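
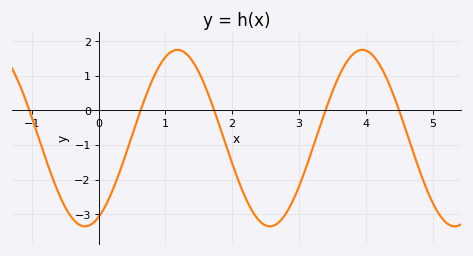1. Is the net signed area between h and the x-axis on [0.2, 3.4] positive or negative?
negative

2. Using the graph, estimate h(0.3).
-1.9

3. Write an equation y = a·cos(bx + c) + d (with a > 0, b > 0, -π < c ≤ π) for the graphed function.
y = 2.55cos(2.3x - 2.7) - 0.8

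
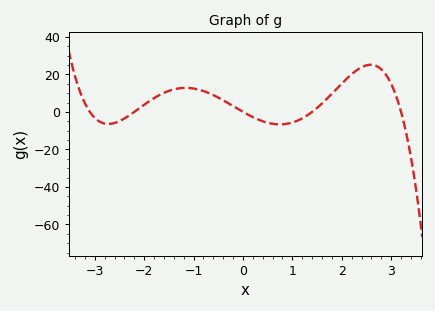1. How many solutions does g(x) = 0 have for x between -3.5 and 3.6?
5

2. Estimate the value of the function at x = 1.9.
12.4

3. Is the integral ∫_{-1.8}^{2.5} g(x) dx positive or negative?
positive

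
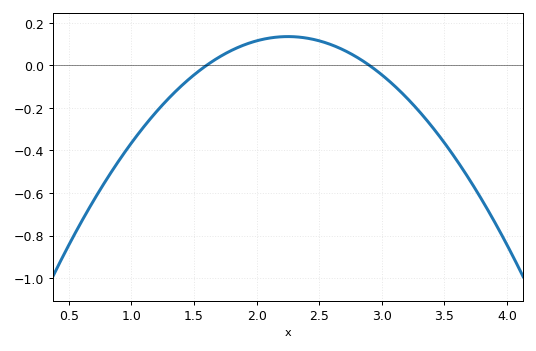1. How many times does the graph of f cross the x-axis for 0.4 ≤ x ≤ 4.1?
2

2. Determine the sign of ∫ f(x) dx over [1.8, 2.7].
positive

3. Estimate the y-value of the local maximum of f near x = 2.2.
0.14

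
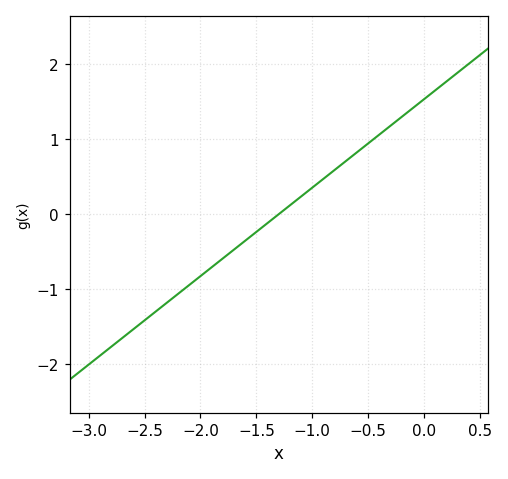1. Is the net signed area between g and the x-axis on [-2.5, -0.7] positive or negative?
negative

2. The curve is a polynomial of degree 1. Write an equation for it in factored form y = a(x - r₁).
y = 1.18(x + 1.3)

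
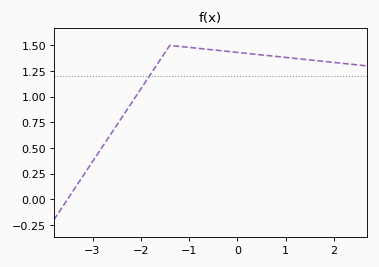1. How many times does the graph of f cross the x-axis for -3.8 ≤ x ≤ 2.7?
1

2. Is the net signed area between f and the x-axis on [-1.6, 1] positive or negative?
positive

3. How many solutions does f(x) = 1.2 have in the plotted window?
1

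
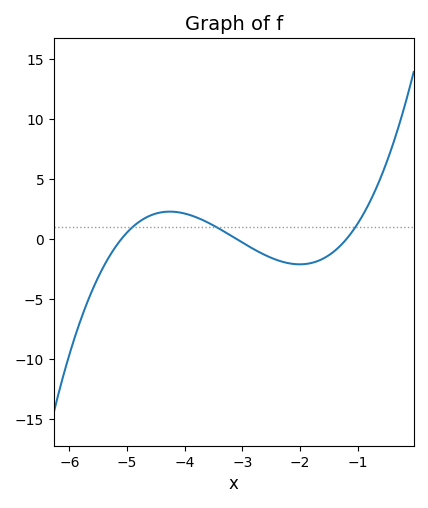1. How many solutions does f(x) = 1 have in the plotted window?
3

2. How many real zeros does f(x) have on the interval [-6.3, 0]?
3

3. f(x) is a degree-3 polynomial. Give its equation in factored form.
y = 0.77(x + 5.1)(x + 3.1)(x + 1.2)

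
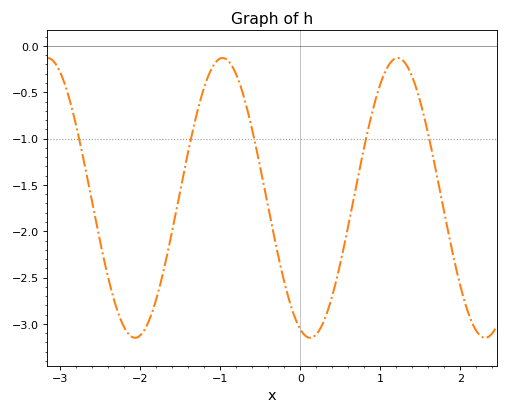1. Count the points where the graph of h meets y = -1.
5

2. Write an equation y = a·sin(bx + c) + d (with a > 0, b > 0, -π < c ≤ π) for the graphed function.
y = 1.51sin(2.9x - 1.9) - 1.64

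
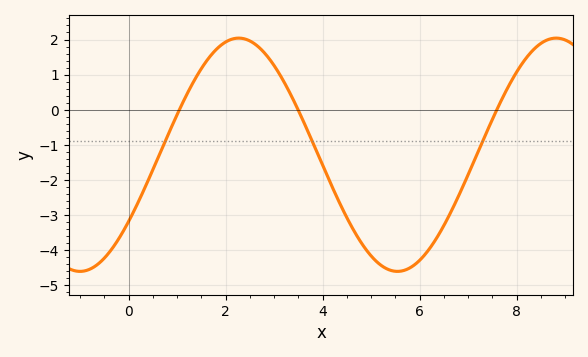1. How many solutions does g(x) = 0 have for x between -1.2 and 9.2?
3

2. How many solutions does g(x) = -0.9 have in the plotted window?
3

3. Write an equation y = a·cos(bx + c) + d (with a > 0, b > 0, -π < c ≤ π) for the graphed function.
y = 3.32cos(0.96x - 2.18) - 1.28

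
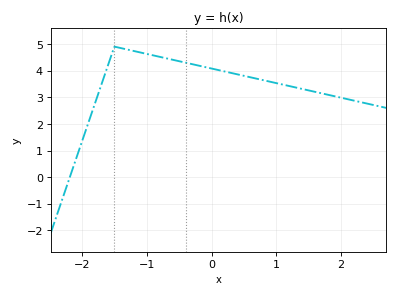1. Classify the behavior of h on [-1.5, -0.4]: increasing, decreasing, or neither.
decreasing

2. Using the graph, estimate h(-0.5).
4.4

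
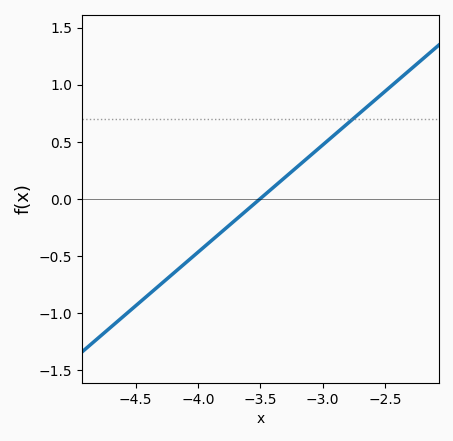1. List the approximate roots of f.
-3.5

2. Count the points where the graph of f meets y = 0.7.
1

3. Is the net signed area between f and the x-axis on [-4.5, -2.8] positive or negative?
negative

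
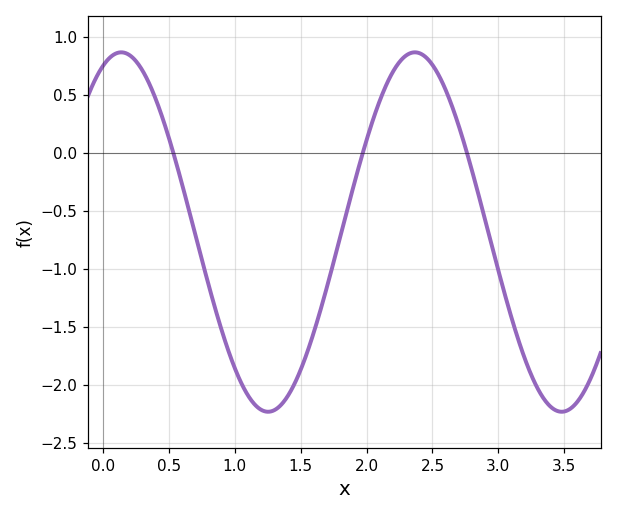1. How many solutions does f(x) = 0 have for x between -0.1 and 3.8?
3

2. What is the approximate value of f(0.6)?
-0.268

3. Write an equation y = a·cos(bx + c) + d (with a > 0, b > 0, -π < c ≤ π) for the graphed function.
y = 1.55cos(2.82x - 0.39) - 0.68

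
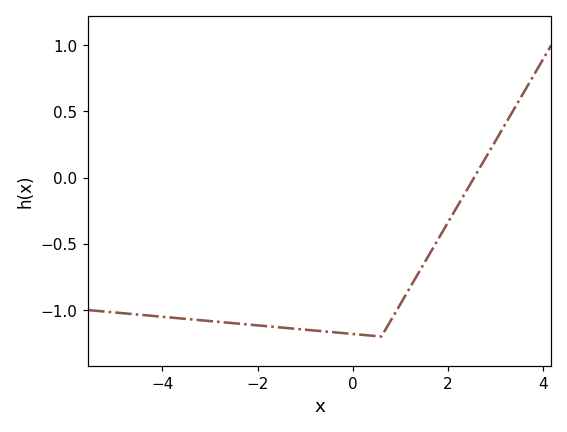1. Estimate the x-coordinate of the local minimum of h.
0.6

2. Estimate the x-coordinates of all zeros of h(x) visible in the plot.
2.6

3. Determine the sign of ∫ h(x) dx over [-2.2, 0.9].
negative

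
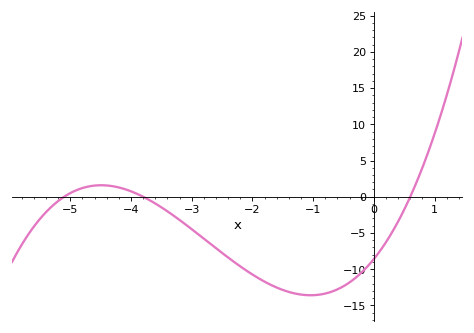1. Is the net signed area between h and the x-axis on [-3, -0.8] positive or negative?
negative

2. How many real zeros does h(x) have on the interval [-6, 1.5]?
3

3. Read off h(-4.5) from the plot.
1.59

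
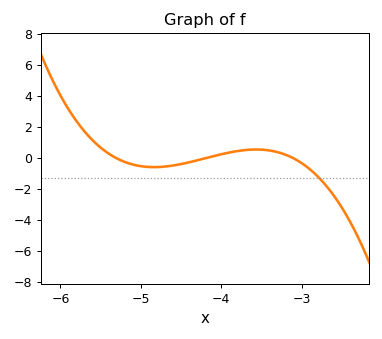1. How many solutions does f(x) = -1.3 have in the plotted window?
1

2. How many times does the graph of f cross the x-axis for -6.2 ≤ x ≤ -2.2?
3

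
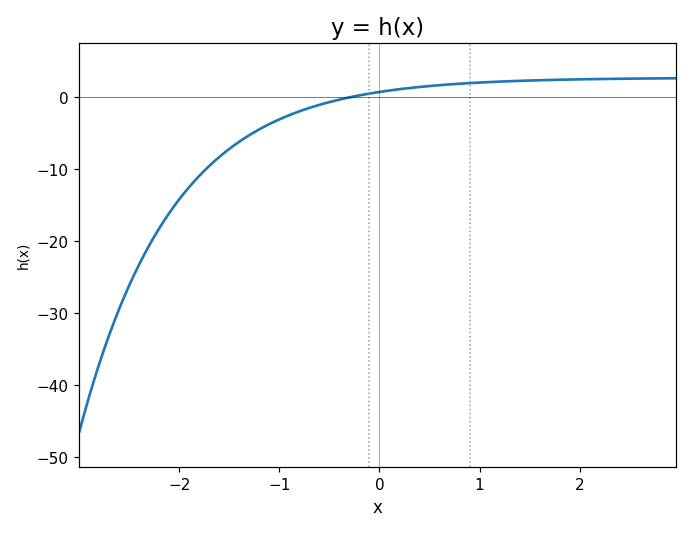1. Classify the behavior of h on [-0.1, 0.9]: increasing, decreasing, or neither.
increasing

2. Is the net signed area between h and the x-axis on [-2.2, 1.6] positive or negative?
negative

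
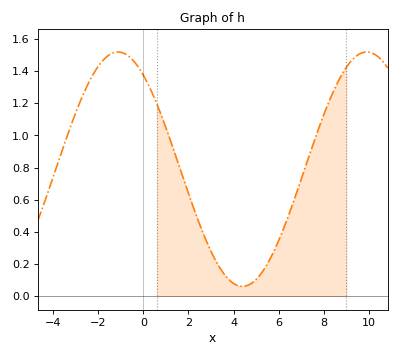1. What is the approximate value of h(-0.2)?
1.42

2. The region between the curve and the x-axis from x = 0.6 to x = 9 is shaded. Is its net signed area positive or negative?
positive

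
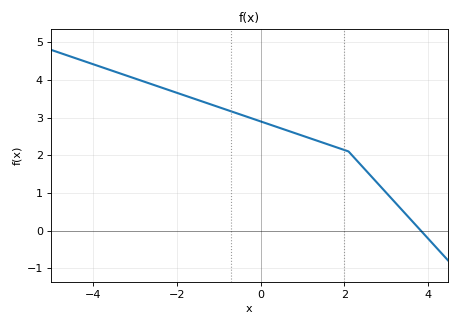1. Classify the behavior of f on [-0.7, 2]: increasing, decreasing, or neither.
decreasing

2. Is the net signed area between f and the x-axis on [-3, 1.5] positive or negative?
positive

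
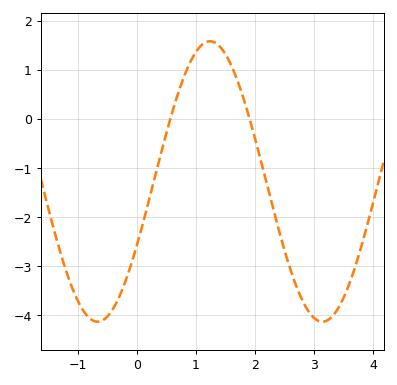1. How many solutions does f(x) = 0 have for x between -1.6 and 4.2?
2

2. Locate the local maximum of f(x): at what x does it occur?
1.2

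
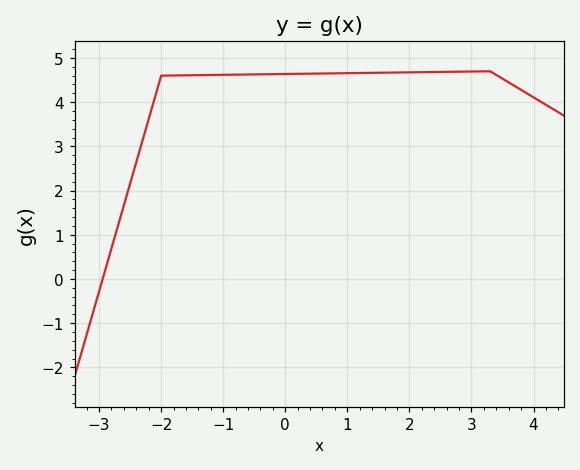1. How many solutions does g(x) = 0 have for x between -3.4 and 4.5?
1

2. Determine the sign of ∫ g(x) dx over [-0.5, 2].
positive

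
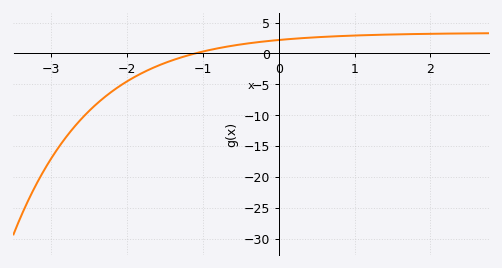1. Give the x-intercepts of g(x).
-1.1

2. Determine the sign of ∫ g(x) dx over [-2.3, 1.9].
positive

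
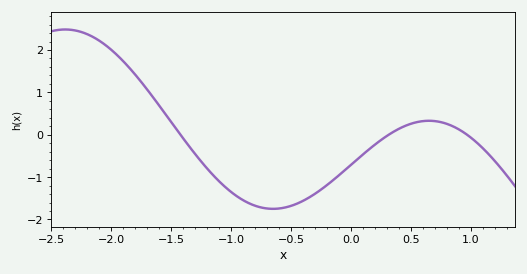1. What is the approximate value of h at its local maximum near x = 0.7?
0.3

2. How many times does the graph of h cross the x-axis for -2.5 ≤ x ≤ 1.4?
3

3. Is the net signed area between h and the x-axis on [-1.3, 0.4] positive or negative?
negative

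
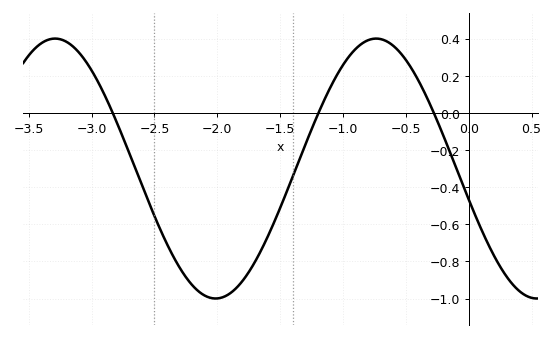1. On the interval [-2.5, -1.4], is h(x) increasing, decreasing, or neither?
neither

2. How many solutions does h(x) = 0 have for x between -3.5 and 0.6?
3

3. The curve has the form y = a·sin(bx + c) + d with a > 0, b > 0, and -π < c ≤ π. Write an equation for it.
y = 0.7sin(2.5x - 2.9) - 0.3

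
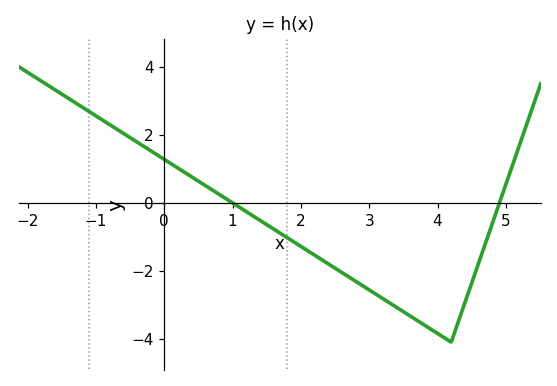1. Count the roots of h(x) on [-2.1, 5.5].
2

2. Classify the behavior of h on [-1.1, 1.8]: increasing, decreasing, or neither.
decreasing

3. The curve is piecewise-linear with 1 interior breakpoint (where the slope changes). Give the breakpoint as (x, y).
(4.2, -4.1)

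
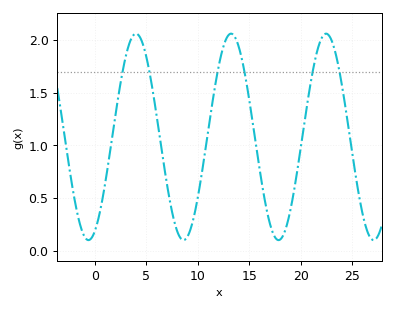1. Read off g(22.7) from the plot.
2.05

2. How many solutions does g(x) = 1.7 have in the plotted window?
6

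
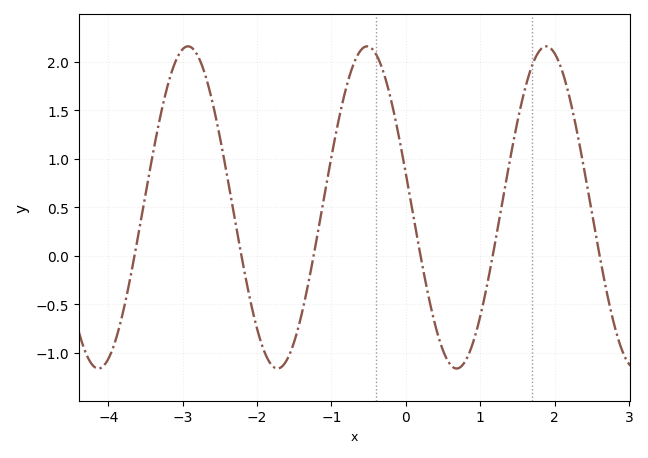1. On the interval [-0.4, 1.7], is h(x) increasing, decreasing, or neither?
neither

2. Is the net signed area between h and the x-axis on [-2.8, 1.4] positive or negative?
positive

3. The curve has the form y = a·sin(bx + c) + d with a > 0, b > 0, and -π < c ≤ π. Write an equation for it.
y = 1.66sin(2.6x + 2.9) + 0.5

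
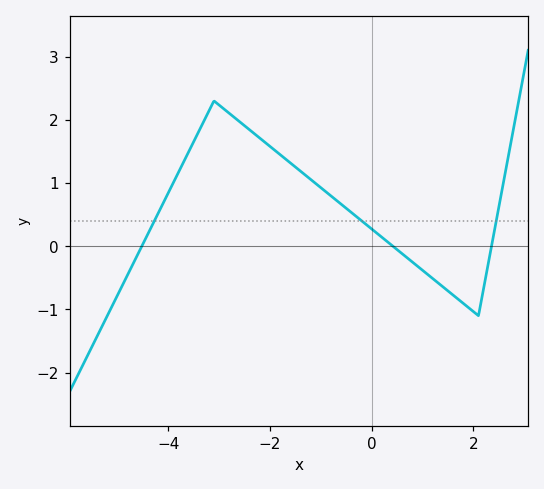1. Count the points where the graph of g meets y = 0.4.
3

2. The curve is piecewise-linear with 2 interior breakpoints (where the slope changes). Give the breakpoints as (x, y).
(-3.1, 2.3); (2.1, -1.1)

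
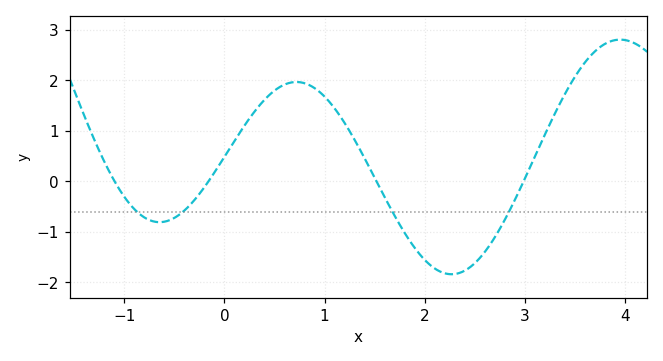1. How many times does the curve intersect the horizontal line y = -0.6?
4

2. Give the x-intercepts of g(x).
-1.1, -0.158, 1.52, 2.99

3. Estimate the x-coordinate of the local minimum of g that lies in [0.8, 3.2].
2.27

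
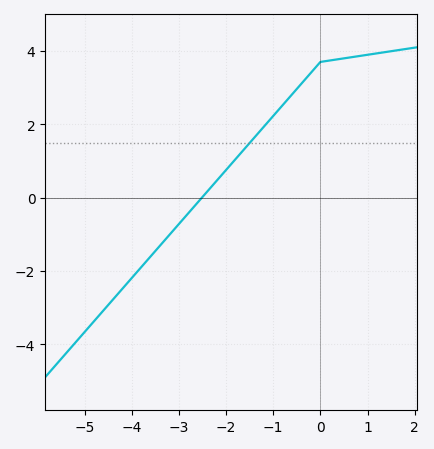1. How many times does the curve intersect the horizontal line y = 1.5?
1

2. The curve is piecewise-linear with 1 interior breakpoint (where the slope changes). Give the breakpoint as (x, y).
(0, 3.7)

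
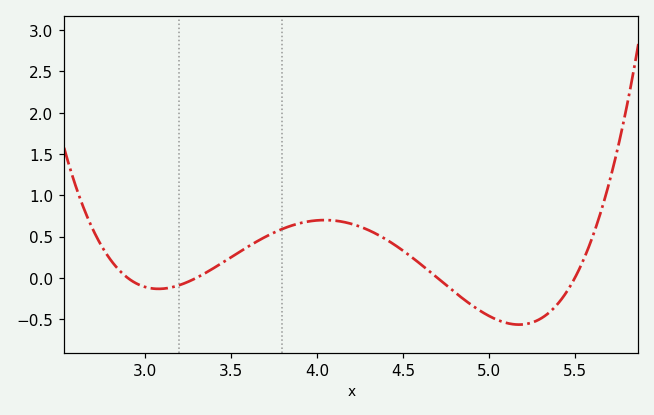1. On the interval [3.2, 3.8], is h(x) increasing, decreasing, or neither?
increasing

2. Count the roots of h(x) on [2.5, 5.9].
4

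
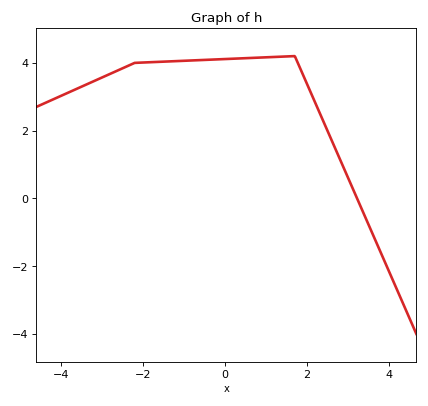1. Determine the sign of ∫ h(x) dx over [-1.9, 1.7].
positive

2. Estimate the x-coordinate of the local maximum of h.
1.6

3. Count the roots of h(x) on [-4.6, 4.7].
1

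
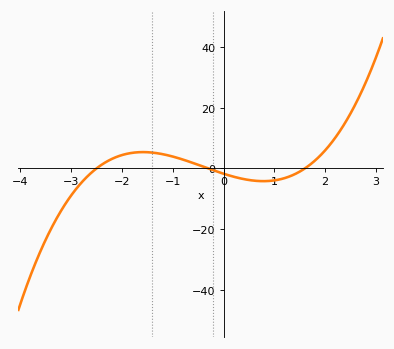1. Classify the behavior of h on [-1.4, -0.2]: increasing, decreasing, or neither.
decreasing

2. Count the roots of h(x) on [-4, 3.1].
3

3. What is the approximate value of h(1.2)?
-4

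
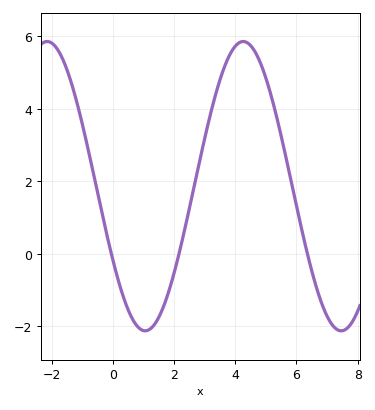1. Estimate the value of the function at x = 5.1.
4.58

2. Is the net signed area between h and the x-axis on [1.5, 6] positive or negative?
positive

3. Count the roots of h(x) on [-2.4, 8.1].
3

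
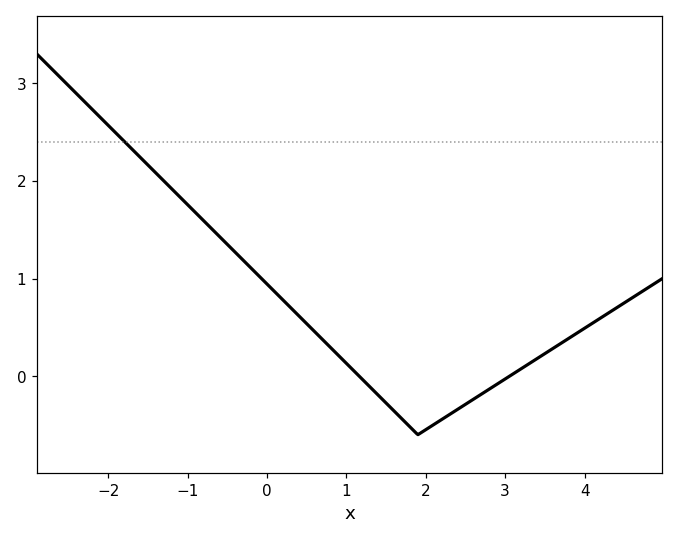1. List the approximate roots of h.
1.16, 3.05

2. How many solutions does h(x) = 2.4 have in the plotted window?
1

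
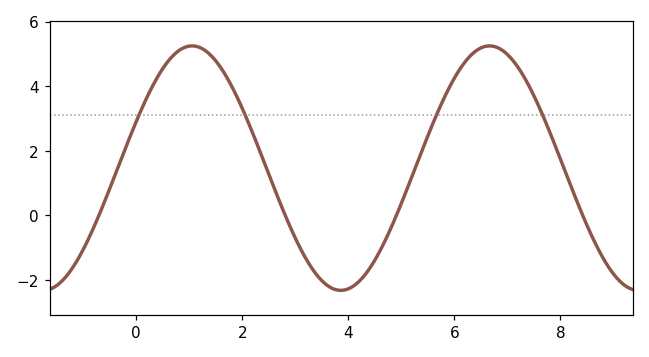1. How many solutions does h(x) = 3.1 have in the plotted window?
4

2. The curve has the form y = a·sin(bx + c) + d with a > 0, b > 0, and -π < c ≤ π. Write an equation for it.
y = 3.79sin(1.12x + 0.39) + 1.46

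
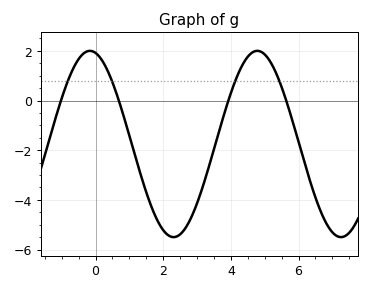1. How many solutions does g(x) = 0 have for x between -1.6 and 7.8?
4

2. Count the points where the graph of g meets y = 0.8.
4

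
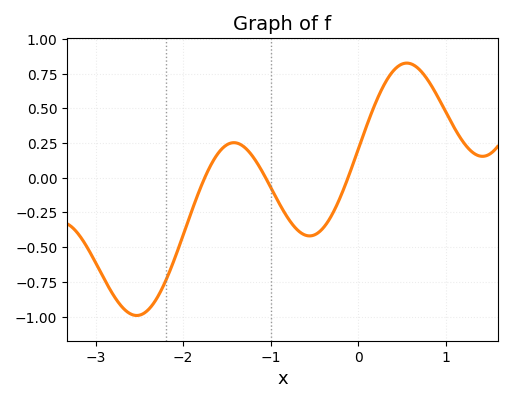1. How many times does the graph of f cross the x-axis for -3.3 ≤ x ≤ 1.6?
3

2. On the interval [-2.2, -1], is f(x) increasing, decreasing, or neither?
neither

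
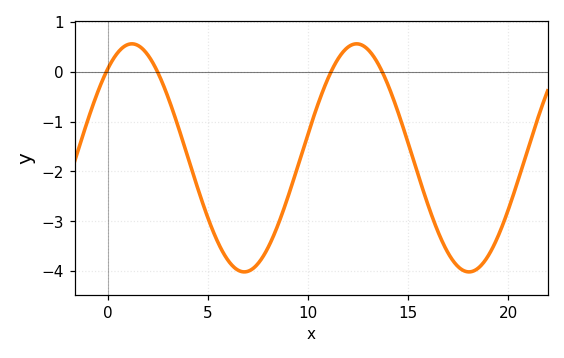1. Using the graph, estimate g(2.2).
0.221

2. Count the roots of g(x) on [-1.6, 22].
4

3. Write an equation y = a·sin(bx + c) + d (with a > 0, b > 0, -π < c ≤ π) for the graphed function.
y = 2.29sin(0.56x + 0.89) - 1.73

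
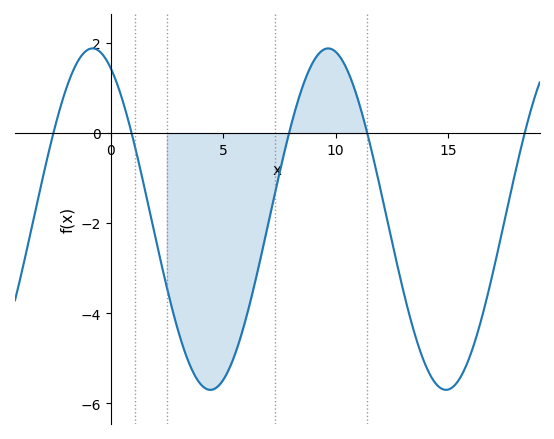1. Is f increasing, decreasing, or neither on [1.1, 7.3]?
neither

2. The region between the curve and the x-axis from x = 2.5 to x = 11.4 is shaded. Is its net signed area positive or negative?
negative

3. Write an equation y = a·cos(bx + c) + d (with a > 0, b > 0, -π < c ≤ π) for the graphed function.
y = 3.79cos(0.6x + 0.48) - 1.91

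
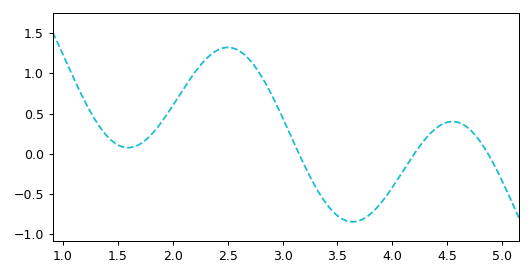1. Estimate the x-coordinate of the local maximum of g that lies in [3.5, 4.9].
4.5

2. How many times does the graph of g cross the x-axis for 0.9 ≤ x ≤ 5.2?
3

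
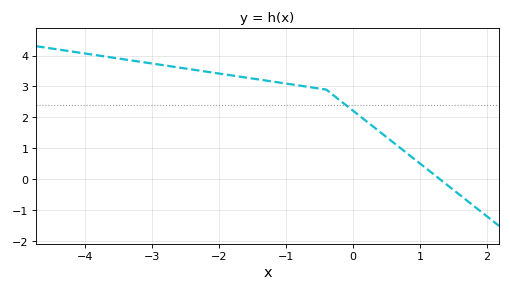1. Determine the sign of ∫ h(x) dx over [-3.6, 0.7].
positive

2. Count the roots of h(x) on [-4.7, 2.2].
1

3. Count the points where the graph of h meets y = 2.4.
1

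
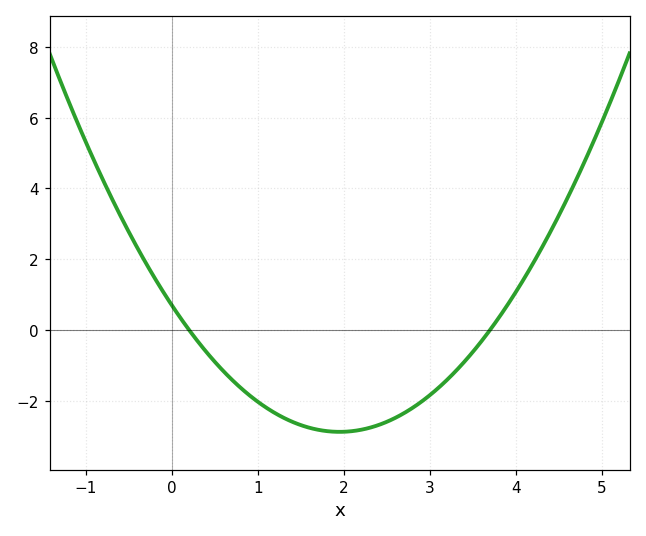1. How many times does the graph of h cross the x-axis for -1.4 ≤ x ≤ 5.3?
2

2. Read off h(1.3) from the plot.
-2.4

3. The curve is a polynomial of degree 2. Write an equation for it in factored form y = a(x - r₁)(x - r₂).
y = 0.94(x - 0.2)(x - 3.7)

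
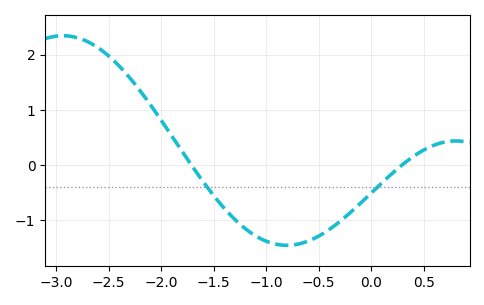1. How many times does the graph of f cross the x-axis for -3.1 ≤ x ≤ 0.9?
2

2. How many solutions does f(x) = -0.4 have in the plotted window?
2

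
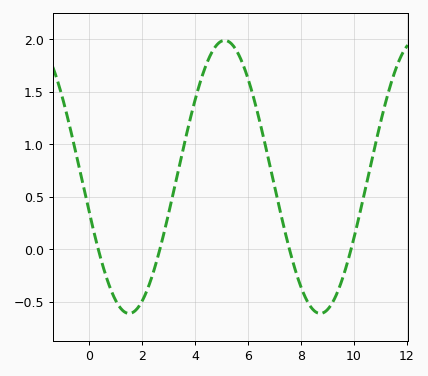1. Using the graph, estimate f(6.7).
0.95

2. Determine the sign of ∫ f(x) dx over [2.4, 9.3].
positive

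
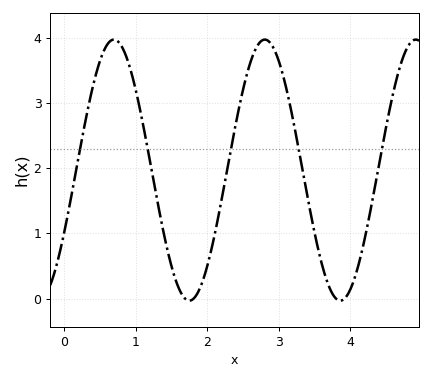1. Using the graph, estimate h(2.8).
3.97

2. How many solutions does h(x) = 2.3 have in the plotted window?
5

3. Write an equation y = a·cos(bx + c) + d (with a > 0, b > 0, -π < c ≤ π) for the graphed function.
y = 2cos(2.98x - 2.08) + 1.97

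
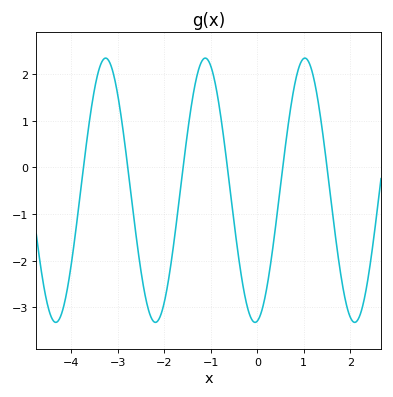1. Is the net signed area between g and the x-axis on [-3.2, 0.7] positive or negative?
negative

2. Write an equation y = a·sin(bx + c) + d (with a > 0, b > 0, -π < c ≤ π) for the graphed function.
y = 2.83sin(2.93x - 1.43) - 0.49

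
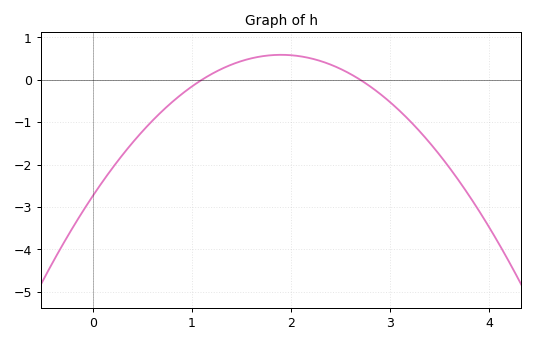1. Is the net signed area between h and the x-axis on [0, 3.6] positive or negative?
negative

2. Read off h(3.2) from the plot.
-1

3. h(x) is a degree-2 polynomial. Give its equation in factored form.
y = -0.92(x - 1.1)(x - 2.7)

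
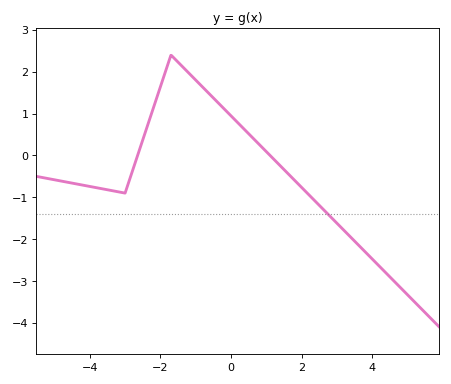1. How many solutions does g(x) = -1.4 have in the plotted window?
1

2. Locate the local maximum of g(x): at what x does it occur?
-1.7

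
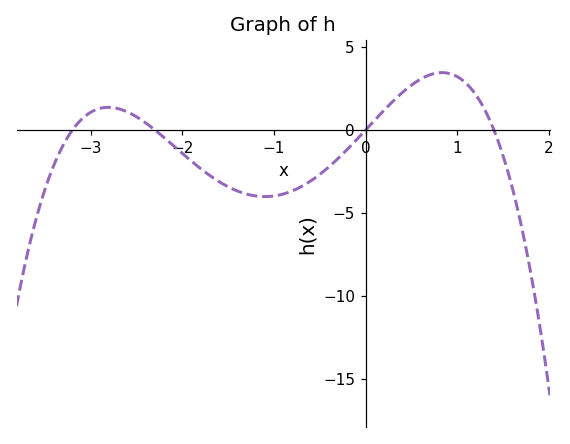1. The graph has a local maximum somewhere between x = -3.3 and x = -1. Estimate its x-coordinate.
-2.81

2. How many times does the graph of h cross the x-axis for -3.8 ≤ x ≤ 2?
4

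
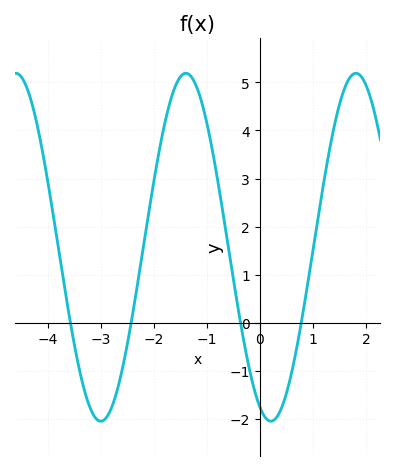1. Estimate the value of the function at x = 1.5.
4.5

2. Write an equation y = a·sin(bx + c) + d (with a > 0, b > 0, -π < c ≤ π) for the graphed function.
y = 3.62sin(2x - 2) + 1.57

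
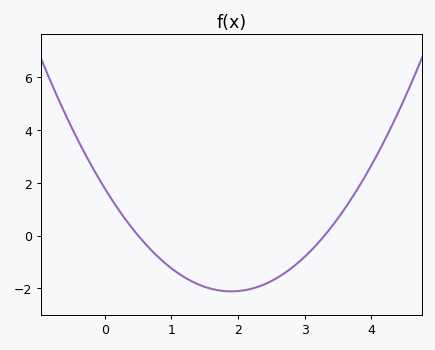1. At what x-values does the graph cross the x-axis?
0.5, 3.3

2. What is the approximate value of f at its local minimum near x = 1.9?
-2.2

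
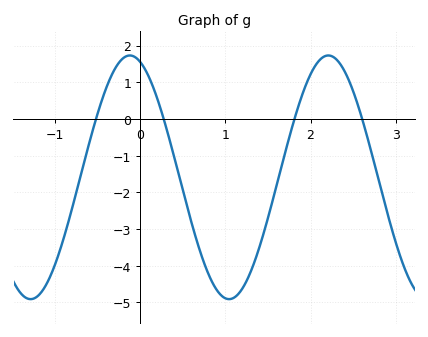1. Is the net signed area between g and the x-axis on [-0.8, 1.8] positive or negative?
negative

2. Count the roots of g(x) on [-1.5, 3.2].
4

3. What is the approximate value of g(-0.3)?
1.34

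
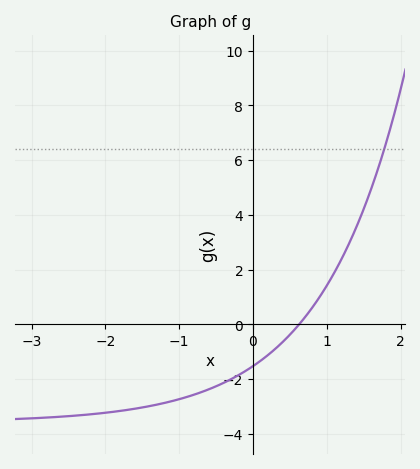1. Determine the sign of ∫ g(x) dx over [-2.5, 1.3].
negative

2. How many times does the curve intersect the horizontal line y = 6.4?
1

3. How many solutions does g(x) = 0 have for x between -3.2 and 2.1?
1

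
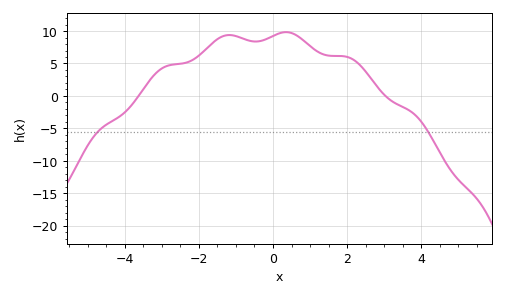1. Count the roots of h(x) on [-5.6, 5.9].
2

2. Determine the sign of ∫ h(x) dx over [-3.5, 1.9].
positive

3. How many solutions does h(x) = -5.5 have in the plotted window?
2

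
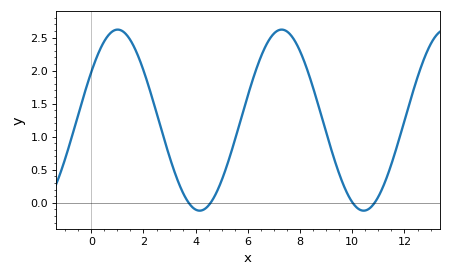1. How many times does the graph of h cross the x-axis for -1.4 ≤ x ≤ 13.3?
4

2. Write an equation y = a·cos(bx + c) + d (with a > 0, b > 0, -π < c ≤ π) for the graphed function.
y = 1.37cos(1x - 1) + 1.25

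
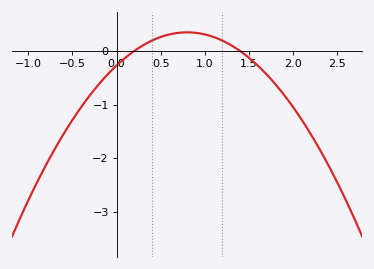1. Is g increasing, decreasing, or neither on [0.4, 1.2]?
neither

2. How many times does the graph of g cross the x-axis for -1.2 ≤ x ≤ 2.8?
2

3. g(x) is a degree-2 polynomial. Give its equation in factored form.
y = -0.97(x - 0.2)(x - 1.4)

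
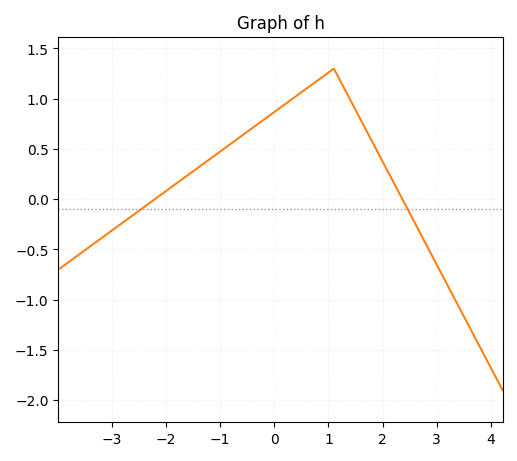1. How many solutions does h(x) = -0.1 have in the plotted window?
2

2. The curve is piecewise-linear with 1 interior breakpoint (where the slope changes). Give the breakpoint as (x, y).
(1.1, 1.3)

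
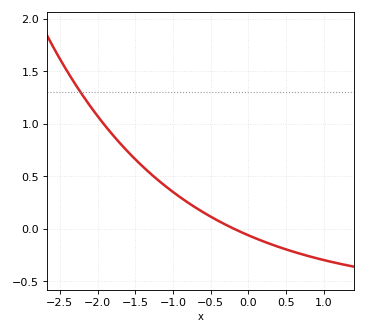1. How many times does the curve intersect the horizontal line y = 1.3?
1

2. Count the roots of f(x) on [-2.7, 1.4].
1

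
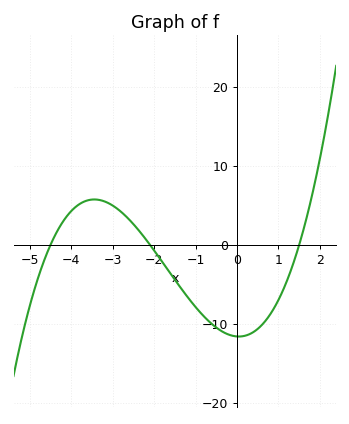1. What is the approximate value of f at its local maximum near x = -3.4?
5.75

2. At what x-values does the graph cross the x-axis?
-4.5, -2.1, 1.5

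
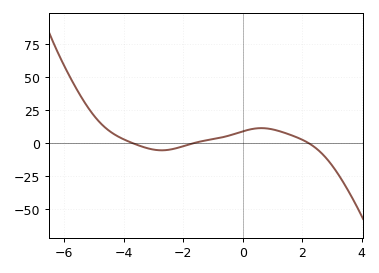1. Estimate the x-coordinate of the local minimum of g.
-2.8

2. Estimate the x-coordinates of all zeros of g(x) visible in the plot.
-3.8, -1.6, 2.2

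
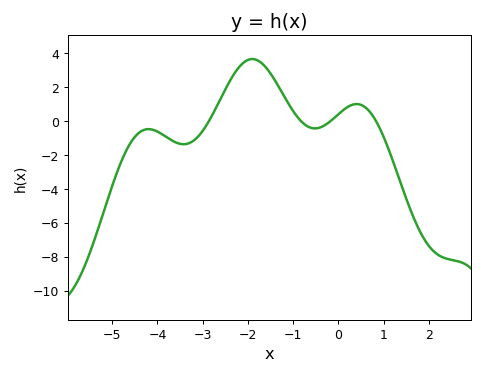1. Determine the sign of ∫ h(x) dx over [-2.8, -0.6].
positive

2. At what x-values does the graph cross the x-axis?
-2.86, -0.829, -0.17, 0.832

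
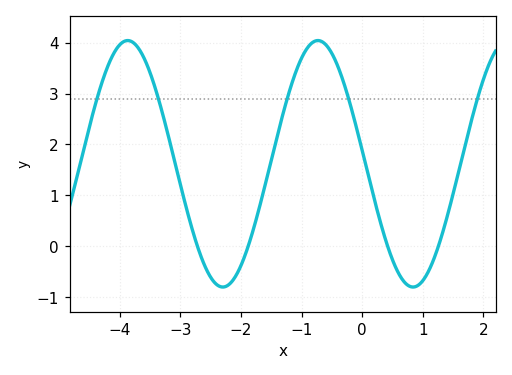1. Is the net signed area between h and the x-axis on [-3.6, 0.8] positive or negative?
positive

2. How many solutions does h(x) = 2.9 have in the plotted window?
5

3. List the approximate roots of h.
-2.72, -1.88, 0.422, 1.26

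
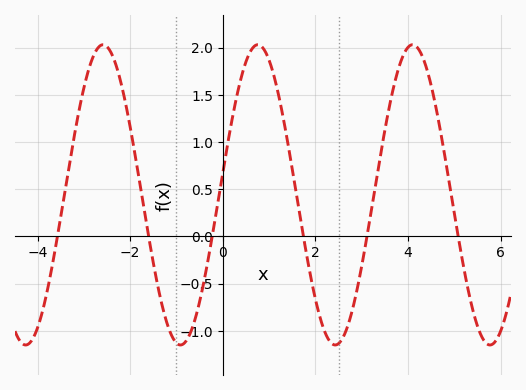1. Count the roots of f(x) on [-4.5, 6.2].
6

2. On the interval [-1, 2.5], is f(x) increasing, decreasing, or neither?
neither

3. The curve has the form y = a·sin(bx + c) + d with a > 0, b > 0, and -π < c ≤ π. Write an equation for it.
y = 1.59sin(1.9x + 0.15) + 0.44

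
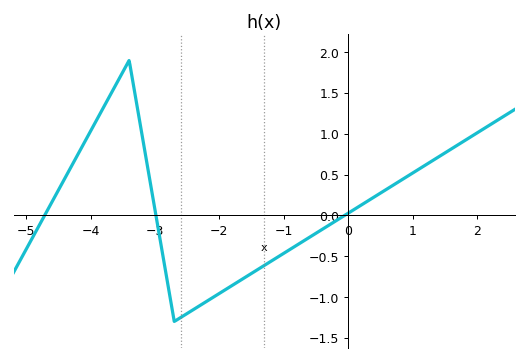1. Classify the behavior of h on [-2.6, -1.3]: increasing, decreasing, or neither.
increasing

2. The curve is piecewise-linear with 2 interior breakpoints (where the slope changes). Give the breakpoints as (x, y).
(-3.4, 1.9); (-2.7, -1.3)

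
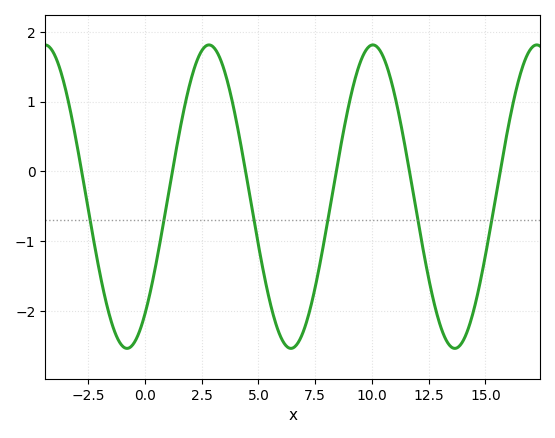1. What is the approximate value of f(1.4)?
0.356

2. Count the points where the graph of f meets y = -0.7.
6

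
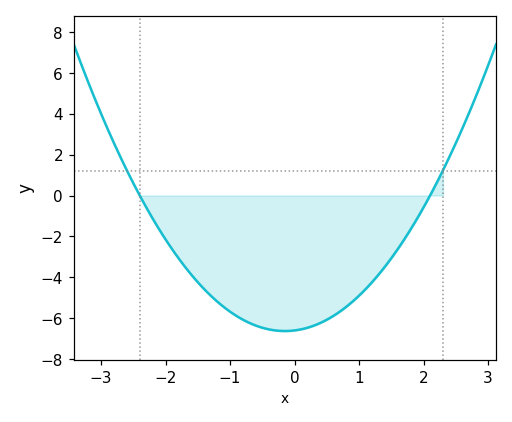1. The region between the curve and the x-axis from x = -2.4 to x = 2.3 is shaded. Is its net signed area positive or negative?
negative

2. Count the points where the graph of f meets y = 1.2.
2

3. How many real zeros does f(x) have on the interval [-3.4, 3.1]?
2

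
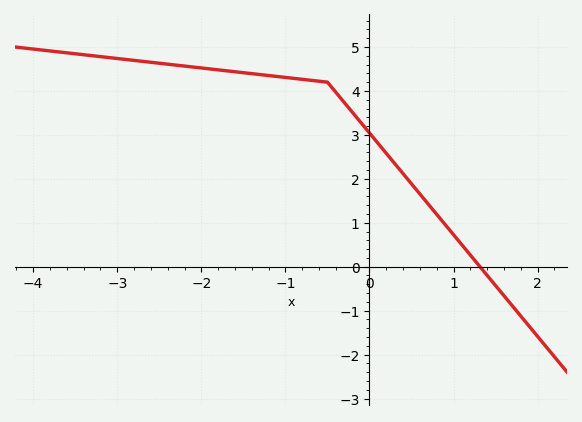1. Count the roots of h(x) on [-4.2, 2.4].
1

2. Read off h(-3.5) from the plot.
4.85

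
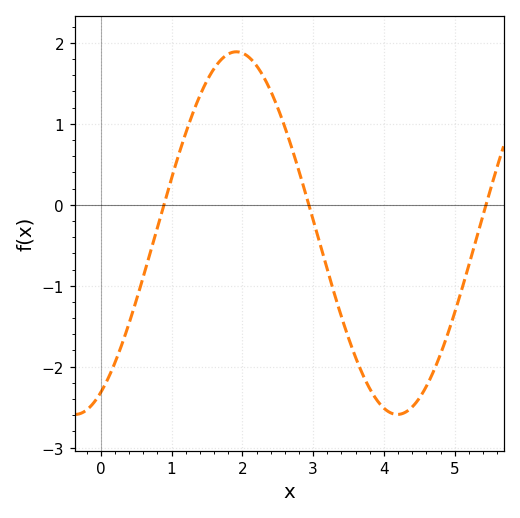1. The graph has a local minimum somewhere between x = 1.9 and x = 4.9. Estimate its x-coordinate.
4.19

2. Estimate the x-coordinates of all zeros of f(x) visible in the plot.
0.89, 2.94, 5.44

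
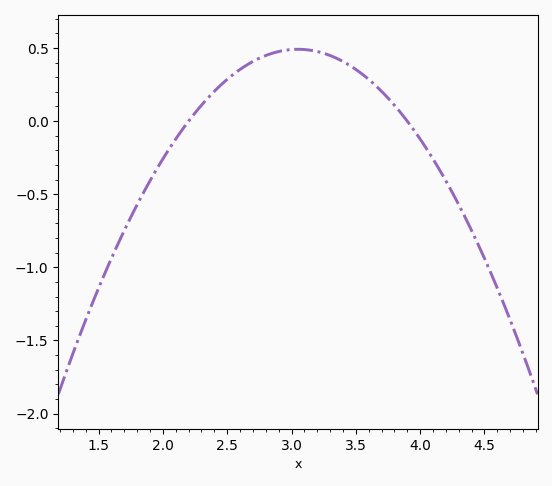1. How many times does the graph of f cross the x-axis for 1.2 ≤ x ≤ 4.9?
2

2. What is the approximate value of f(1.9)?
-0.4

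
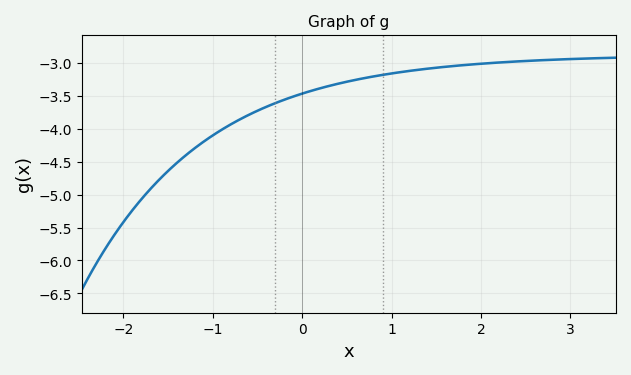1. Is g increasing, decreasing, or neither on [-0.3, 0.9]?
increasing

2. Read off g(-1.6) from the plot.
-4.8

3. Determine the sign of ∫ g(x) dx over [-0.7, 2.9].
negative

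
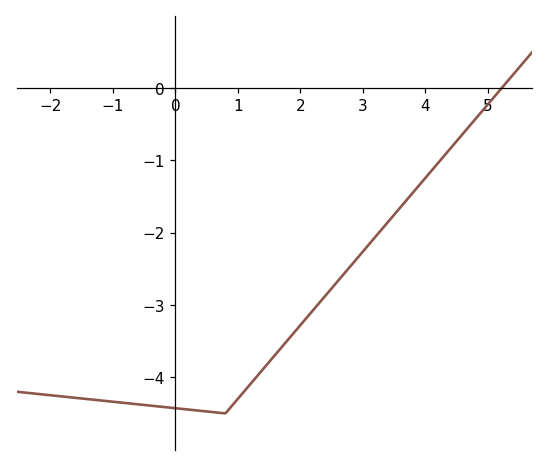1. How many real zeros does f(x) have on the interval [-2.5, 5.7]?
1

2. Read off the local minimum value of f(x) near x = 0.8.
-4.5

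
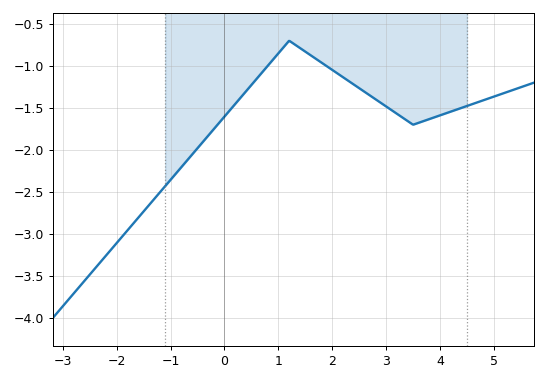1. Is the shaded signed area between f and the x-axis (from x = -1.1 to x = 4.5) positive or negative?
negative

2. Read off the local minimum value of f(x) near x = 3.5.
-1.7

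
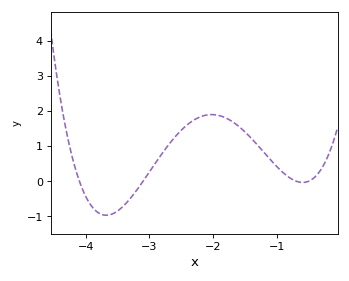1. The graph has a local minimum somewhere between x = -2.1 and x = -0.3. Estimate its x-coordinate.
-0.6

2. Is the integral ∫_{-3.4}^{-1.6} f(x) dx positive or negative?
positive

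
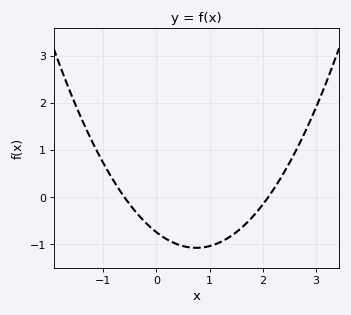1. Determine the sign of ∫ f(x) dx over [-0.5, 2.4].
negative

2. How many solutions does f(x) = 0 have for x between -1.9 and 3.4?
2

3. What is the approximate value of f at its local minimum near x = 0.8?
-1.1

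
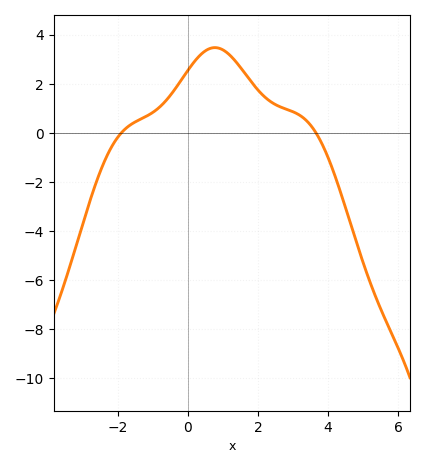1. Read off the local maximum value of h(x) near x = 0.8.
3.47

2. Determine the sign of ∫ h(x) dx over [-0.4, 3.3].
positive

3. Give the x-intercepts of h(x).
-1.9, 3.66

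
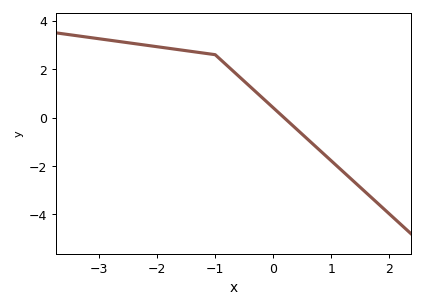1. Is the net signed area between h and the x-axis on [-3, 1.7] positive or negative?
positive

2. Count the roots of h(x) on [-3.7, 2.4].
1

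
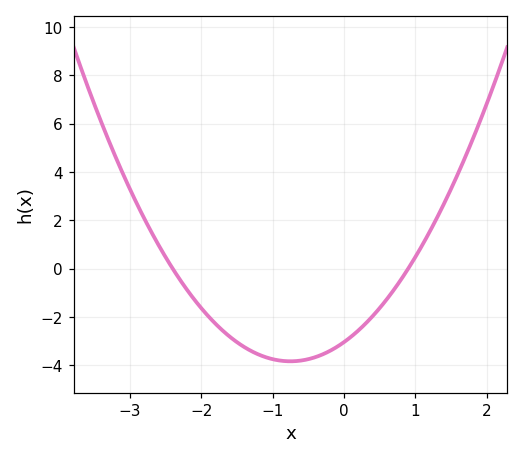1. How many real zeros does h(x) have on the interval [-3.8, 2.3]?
2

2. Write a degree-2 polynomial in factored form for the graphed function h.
y = 1.41(x + 2.4)(x - 0.9)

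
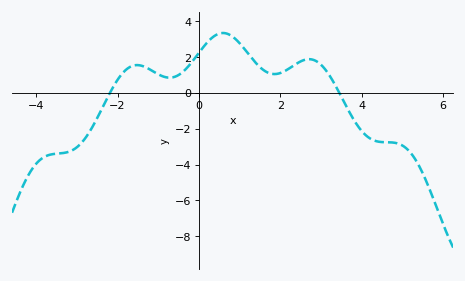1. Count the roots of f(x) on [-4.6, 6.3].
2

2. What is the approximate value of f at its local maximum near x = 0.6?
3.4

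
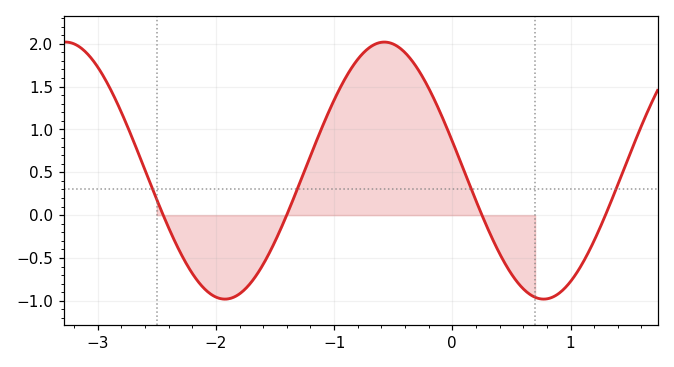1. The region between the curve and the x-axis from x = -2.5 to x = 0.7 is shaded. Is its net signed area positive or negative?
positive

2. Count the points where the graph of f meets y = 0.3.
4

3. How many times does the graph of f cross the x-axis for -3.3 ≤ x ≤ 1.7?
4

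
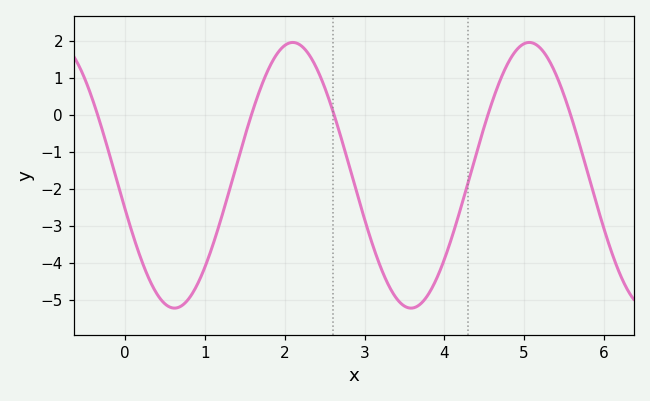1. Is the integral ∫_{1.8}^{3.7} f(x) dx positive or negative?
negative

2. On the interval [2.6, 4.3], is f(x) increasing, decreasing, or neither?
neither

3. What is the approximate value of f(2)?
1.87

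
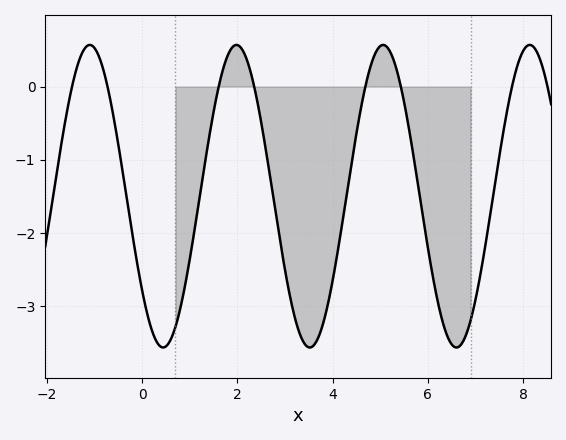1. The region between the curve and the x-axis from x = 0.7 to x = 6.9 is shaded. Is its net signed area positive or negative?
negative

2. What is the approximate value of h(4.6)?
-0.282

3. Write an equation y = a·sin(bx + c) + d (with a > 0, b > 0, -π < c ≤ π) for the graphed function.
y = 2.07sin(2.04x - 2.47) - 1.5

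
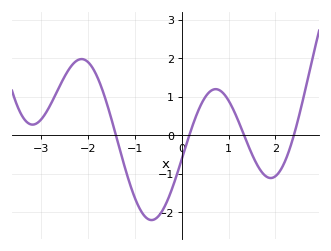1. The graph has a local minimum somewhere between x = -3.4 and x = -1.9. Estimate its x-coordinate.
-3.19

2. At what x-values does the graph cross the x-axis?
-1.4, 0.161, 1.33, 2.4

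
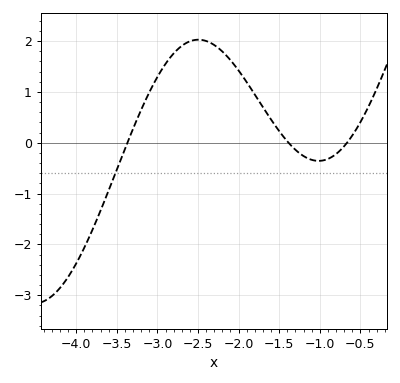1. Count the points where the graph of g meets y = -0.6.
1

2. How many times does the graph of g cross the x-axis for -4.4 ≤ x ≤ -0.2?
3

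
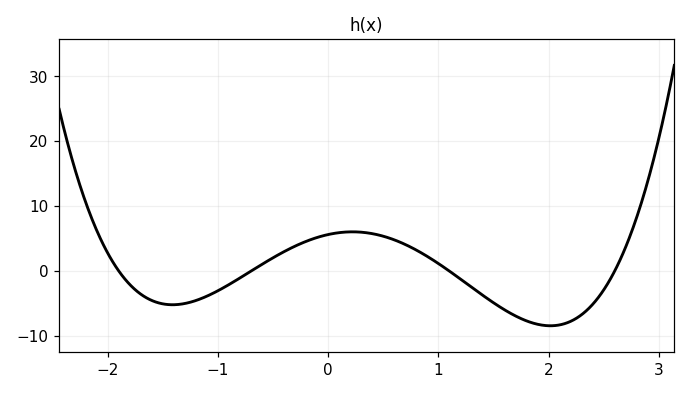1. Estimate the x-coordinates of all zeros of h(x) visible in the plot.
-1.9, -0.7, 1.1, 2.6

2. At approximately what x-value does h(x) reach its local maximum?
0.222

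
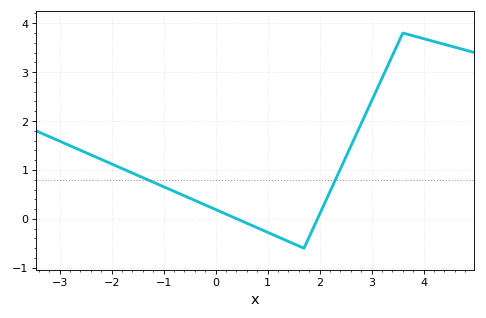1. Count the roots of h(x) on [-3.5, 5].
2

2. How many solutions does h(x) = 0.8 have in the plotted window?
2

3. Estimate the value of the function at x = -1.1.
0.7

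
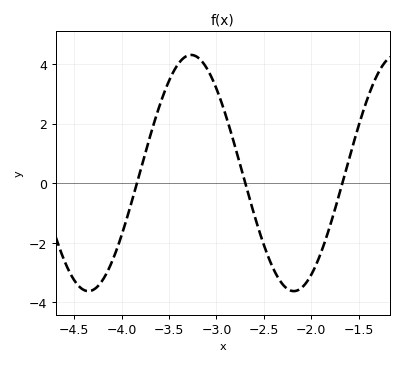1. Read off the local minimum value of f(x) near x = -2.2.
-3.6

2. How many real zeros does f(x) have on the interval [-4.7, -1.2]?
3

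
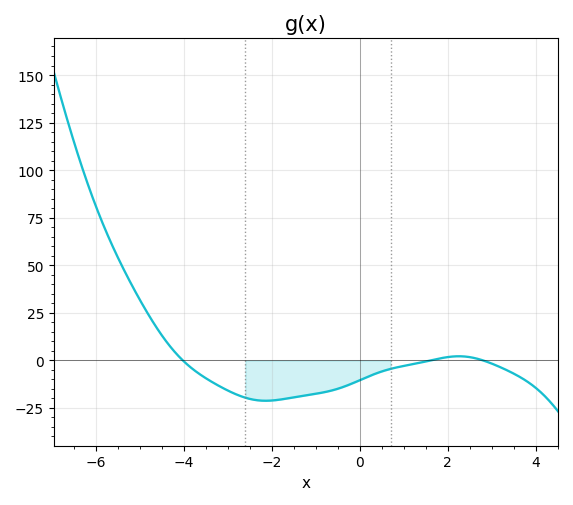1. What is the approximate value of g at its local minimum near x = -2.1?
-21.2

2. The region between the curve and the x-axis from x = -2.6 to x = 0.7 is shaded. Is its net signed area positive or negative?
negative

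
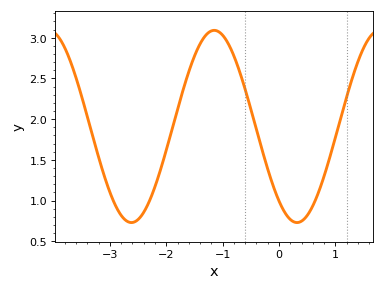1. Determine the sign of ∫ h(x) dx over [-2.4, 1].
positive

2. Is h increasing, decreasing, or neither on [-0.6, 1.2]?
neither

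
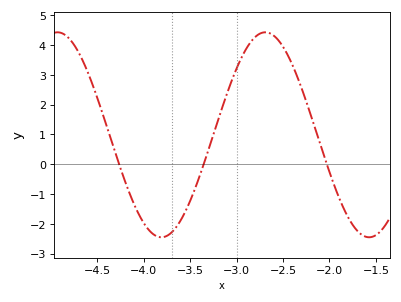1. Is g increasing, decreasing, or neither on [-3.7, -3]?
increasing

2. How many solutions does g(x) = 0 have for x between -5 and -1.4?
3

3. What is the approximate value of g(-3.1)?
2.4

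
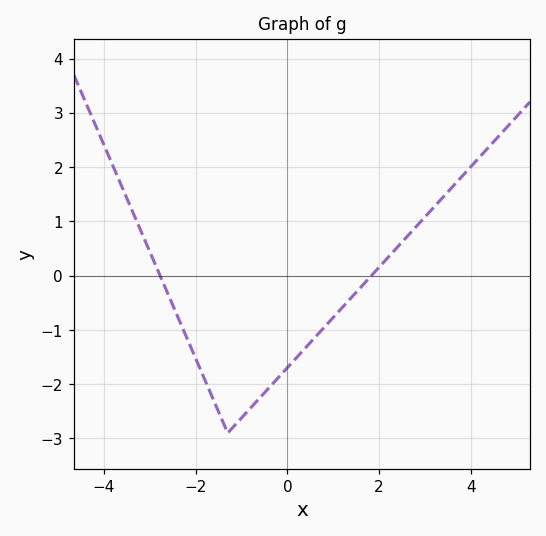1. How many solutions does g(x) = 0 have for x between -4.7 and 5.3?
2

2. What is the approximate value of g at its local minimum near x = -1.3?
-2.9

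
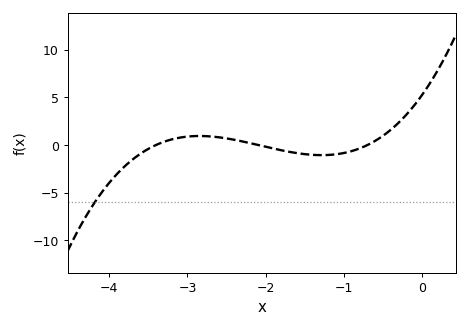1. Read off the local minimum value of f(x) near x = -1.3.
-1.07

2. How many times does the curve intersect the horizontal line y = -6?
1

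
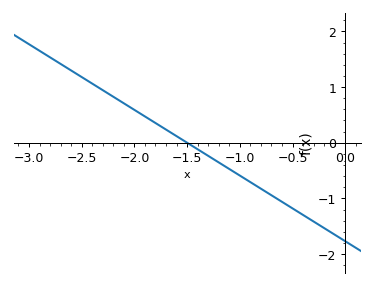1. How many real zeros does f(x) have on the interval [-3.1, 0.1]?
1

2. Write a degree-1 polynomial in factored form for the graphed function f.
y = -1.18(x + 1.5)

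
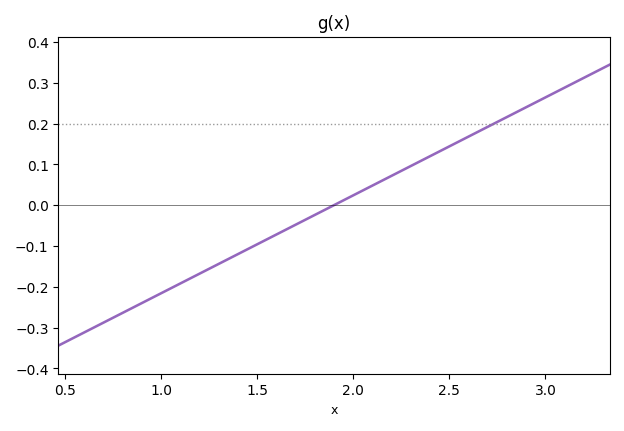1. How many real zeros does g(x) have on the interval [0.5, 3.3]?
1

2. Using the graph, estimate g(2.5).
0.14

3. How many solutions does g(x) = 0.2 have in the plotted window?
1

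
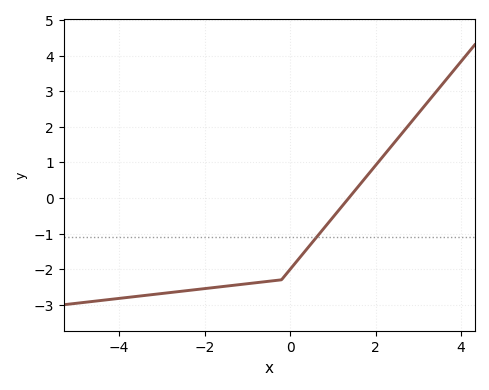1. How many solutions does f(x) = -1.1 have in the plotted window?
1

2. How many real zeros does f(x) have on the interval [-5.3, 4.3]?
1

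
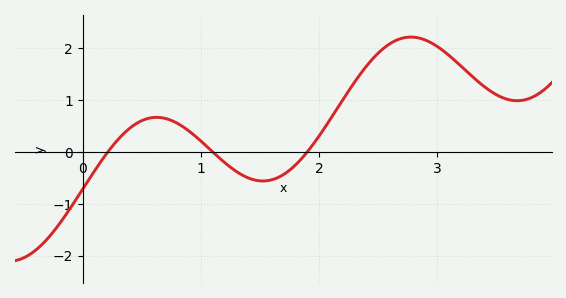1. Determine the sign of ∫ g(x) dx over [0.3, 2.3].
positive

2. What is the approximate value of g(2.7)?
2.19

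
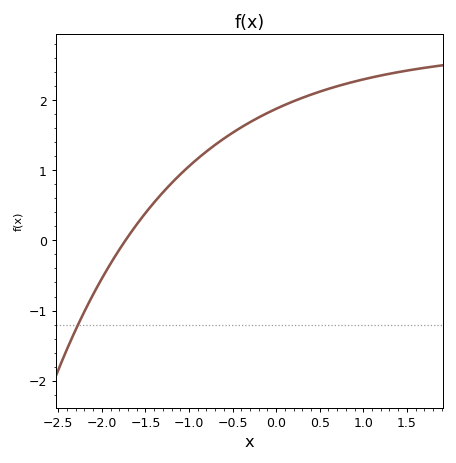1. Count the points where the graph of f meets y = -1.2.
1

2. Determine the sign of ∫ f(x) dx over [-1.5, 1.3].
positive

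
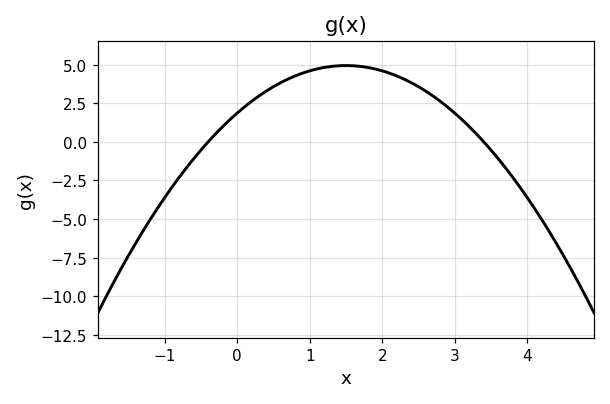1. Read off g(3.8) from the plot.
-2.4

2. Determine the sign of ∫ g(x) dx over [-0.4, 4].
positive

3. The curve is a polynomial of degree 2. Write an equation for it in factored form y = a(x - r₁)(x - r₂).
y = -1.37(x + 0.4)(x - 3.4)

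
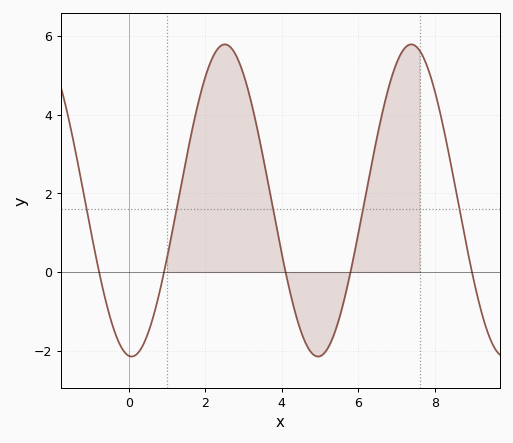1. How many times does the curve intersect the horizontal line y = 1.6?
5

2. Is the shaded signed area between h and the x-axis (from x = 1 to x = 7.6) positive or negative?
positive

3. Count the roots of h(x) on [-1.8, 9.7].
5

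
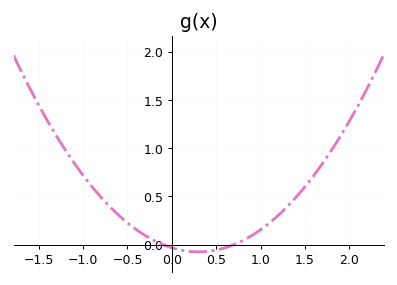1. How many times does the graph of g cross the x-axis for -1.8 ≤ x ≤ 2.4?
2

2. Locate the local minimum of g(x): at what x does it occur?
0.3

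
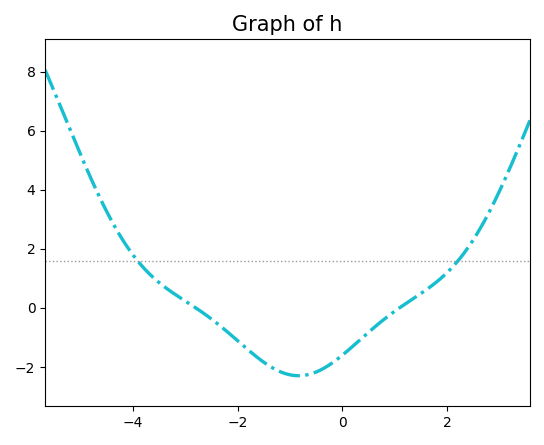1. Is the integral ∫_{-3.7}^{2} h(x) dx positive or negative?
negative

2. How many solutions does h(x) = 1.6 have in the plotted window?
2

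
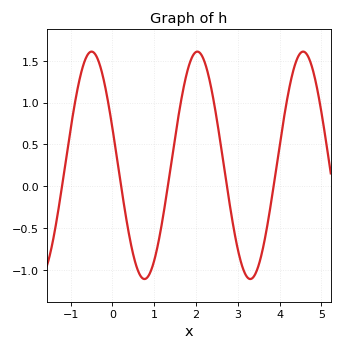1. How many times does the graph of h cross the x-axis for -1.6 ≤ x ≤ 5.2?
5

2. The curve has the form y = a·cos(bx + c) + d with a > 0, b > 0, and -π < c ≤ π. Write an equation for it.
y = 1.36cos(2.48x + 1.24) + 0.25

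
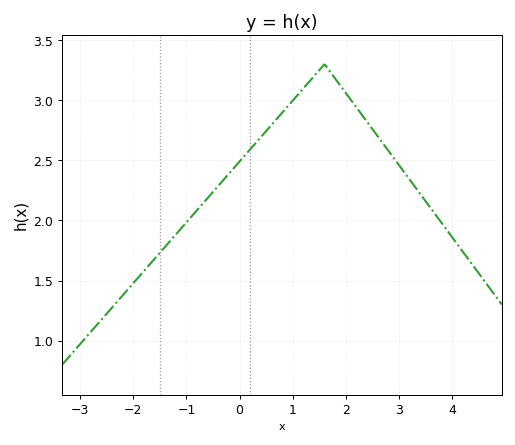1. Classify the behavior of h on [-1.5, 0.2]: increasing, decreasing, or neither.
increasing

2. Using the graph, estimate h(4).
1.86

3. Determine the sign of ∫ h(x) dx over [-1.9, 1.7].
positive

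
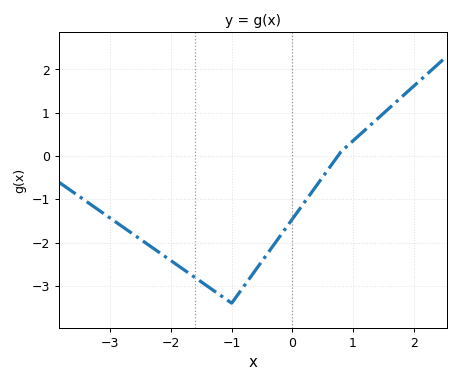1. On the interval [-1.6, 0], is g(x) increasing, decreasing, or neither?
neither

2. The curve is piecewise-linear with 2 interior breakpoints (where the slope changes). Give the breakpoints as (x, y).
(-1, -3.4); (0.8, 0.1)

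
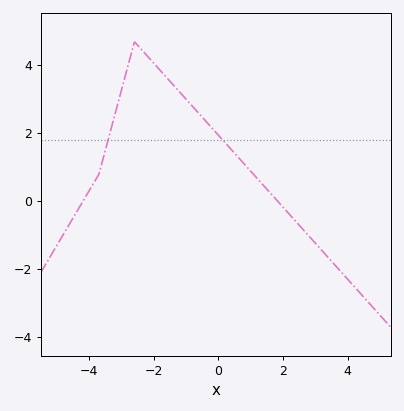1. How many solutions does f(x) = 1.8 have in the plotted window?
2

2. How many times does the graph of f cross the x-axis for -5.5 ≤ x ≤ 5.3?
2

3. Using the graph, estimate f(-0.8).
2.8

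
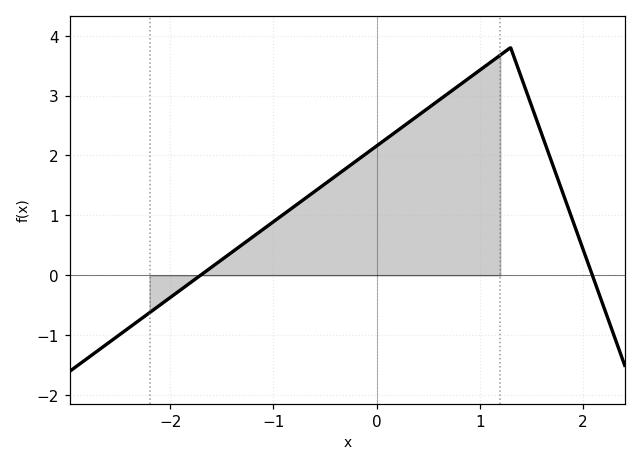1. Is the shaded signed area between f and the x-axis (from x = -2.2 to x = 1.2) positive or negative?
positive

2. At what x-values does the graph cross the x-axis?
-1.7, 2.1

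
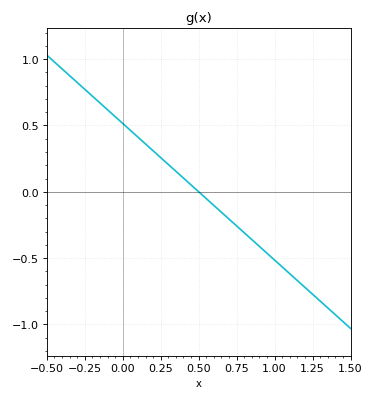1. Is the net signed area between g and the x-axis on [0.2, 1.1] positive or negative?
negative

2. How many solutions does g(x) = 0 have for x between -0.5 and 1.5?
1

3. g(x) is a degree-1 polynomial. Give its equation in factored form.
y = -1.03(x - 0.5)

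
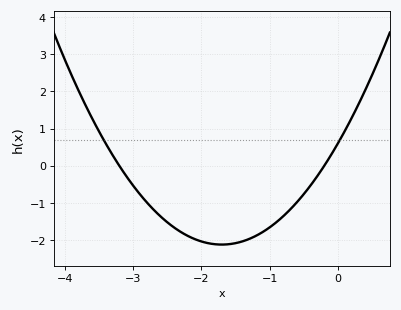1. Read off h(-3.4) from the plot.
0.6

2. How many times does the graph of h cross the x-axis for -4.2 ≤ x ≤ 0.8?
2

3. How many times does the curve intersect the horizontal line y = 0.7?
2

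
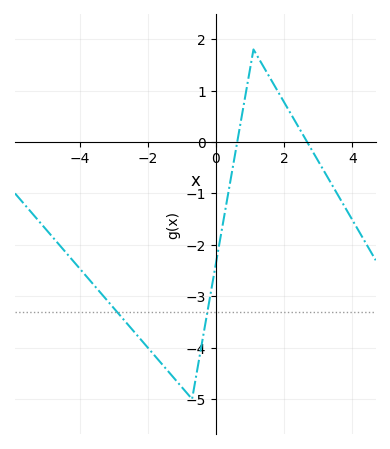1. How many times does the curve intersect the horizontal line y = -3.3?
2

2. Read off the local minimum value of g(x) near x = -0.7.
-5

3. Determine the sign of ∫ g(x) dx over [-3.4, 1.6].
negative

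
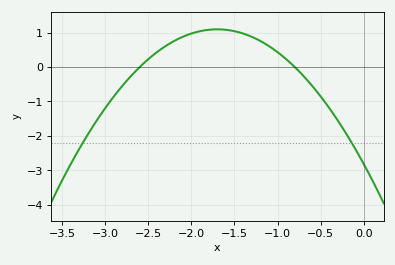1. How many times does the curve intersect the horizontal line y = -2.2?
2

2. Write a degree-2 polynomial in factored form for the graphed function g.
y = -1.35(x + 2.6)(x + 0.8)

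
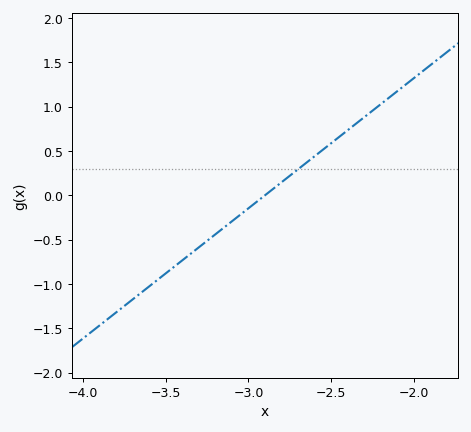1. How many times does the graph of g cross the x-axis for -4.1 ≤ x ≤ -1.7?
1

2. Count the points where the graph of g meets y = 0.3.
1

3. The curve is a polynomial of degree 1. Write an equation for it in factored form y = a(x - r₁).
y = 1.47(x + 2.9)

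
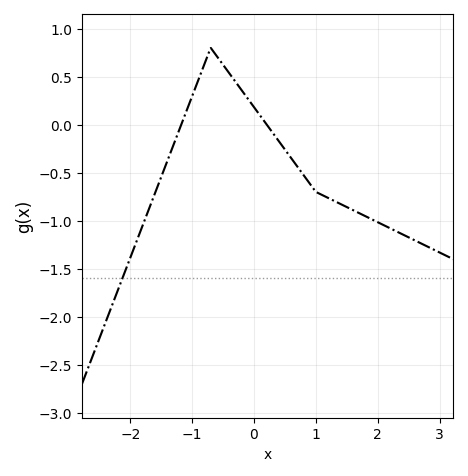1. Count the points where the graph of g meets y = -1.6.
1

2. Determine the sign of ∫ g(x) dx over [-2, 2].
negative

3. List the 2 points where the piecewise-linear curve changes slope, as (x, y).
(-0.7, 0.8); (1, -0.7)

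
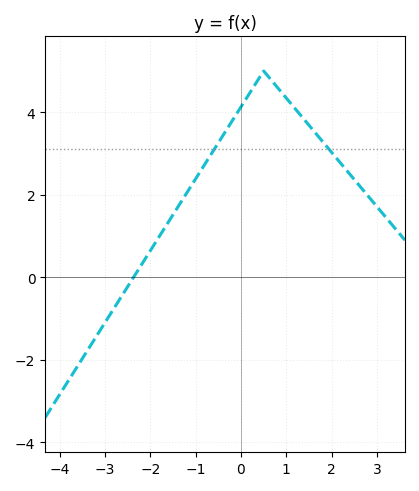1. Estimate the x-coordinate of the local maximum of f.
0.6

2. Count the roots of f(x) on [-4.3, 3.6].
1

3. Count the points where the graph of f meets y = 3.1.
2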